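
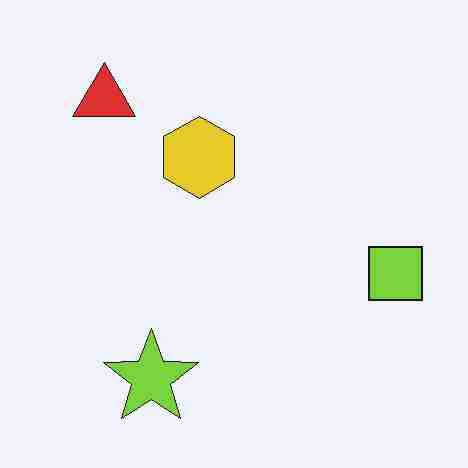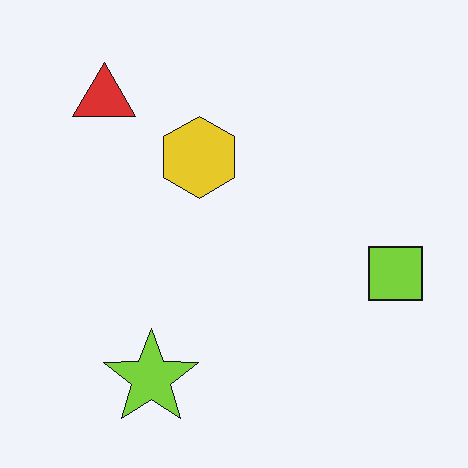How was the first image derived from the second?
The transformation is: degraded with heavy JPEG compression.

Blocky 8×8 compression artifacts appear around shape edges and the flat background shows ringing — characteristic JPEG degradation.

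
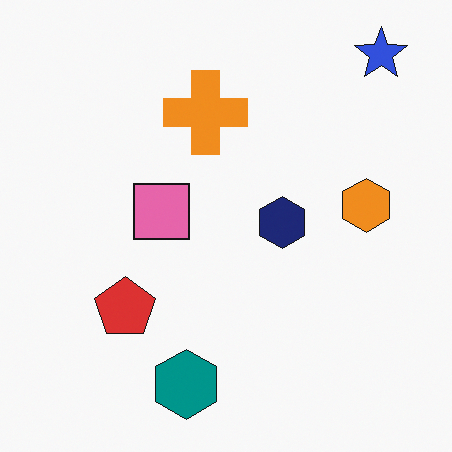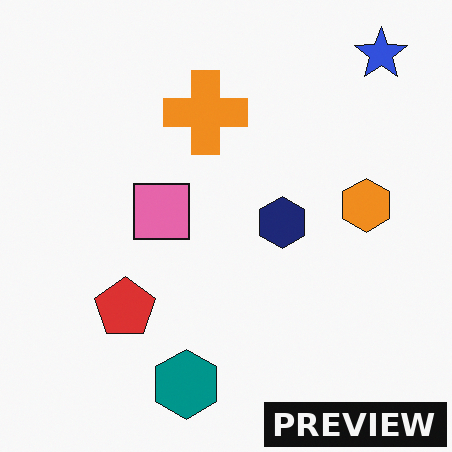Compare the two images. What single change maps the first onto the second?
Watermarked with the text "PREVIEW" in the lower-right corner.

A dark label reading "PREVIEW" appears in the lower-right corner.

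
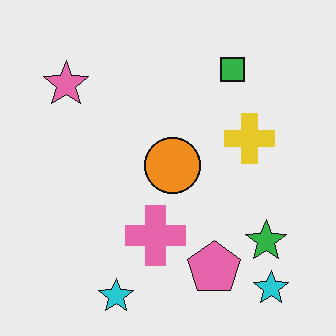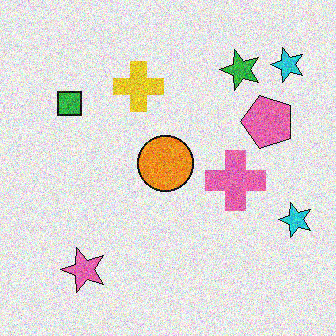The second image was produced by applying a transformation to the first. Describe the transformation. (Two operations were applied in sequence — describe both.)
The second image is the first rotated 90° counter-clockwise, then degraded with a thick layer of grain.

The pink star sits in the top-left of the first image and the bottom-left of the second — consistent with a whole-image 90° counter-clockwise rotation. Random speckle covers the whole image, including the flat background.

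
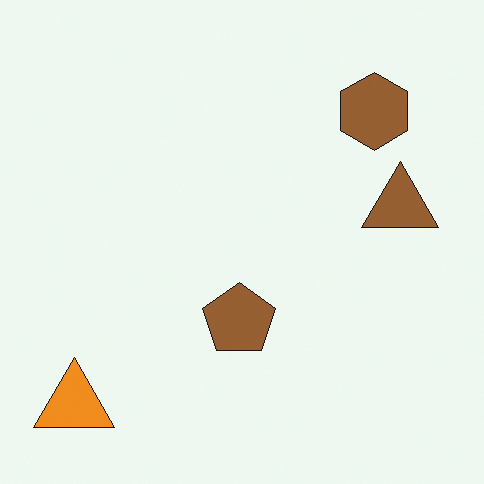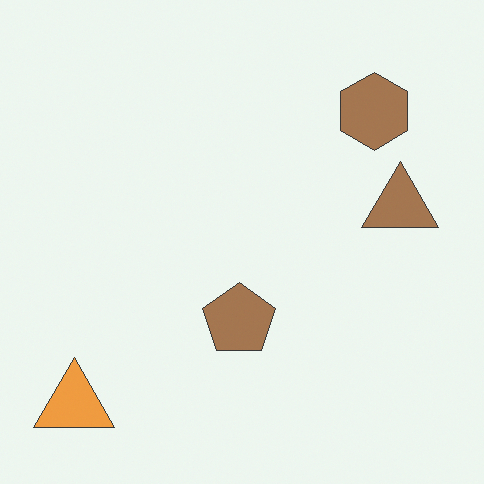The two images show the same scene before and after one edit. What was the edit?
The image was given slightly reduced contrast.

Tones are pushed toward mid-grey across the whole image — a global contrast change.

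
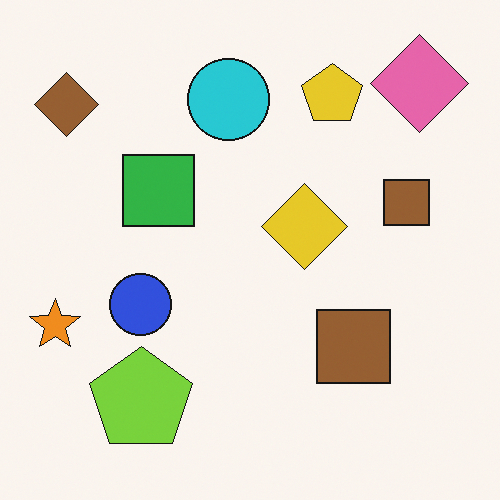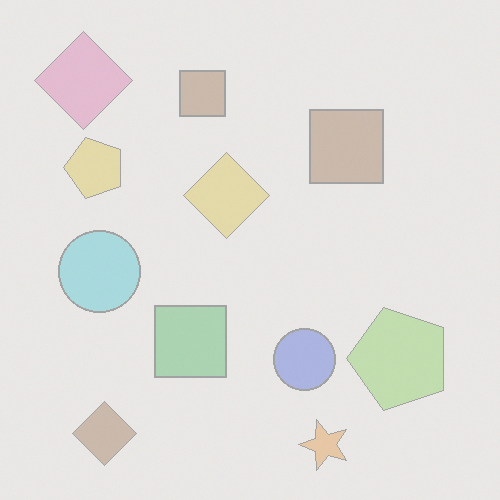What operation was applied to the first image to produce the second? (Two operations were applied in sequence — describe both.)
The image was given much lower contrast, then rotated 90° counter-clockwise.

Tones are pushed toward mid-grey across the whole image — a global contrast change. The pink diamond sits in the top-right of the first image and the top-left of the second — consistent with a whole-image 90° counter-clockwise rotation.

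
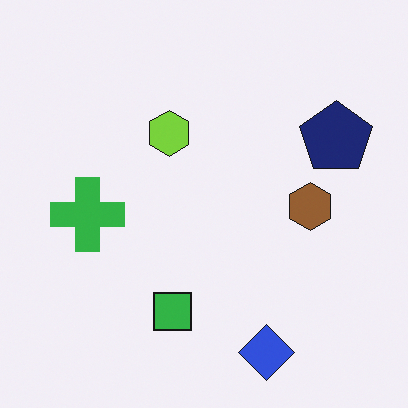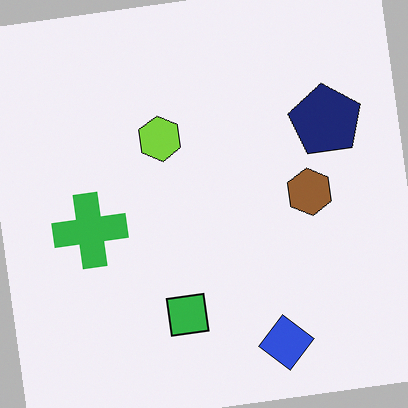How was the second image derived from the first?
The transformation is: rotated counter-clockwise by a few degrees.

Every shape is tilted by the same angle and the image corners show triangular fill wedges — a whole-image rotation by a non-right angle.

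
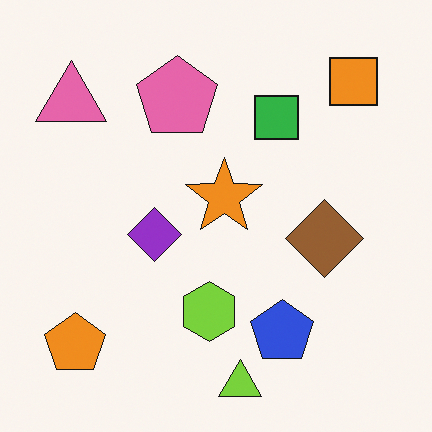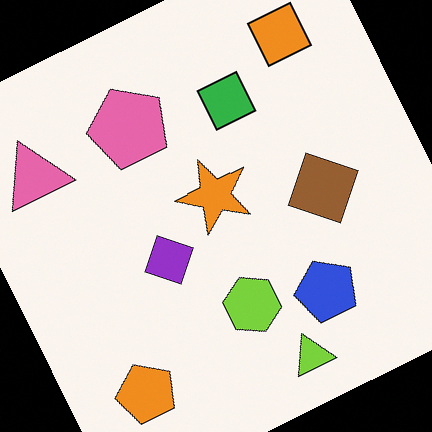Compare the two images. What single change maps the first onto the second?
Rotated counter-clockwise by a clearly visible amount.

Every shape is tilted by the same angle and the image corners show triangular fill wedges — a whole-image rotation by a non-right angle.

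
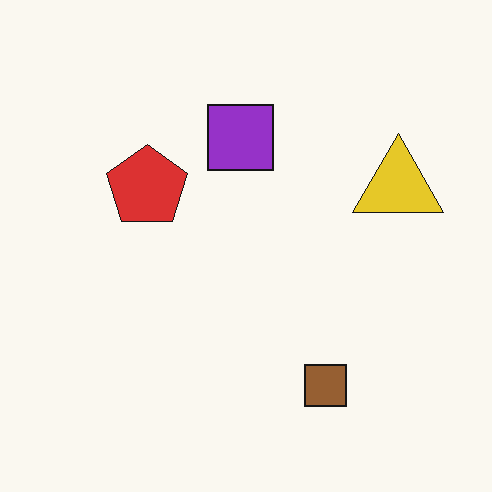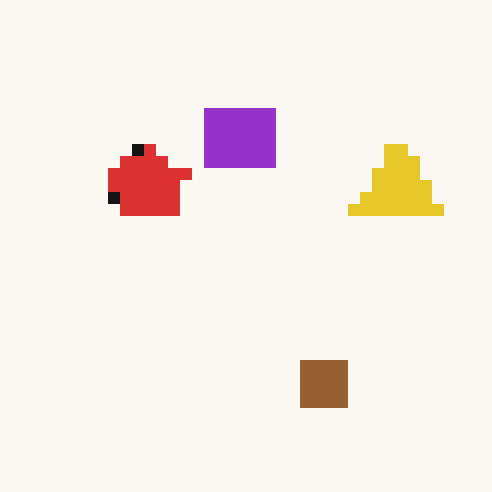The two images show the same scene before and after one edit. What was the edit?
Coarsely pixelated.

Shapes are reduced to large square blocks; fine edges and outlines are lost — a downscale-then-upscale (mosaic) effect.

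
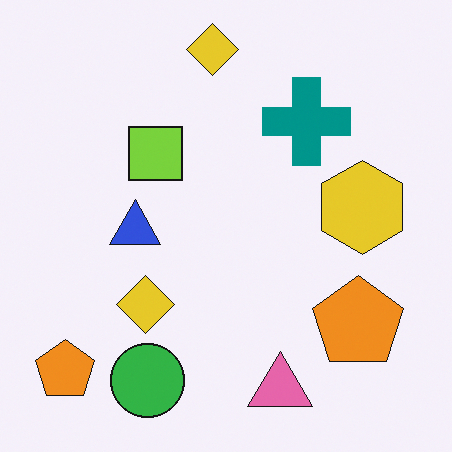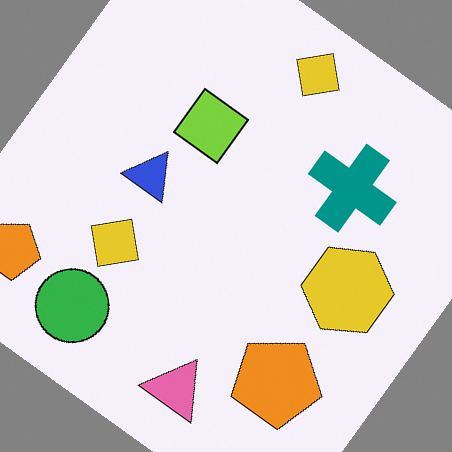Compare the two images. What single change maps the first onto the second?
The second image is the first rotated clockwise by a large amount — several tens of degrees.

Every shape is tilted by the same angle and the image corners show triangular fill wedges — a whole-image rotation by a non-right angle.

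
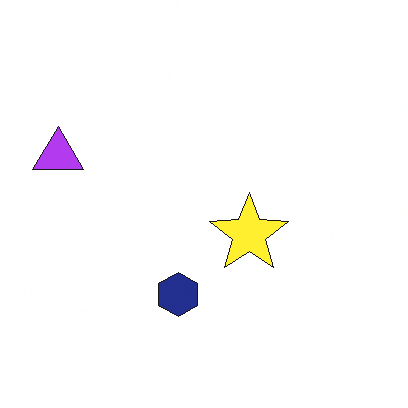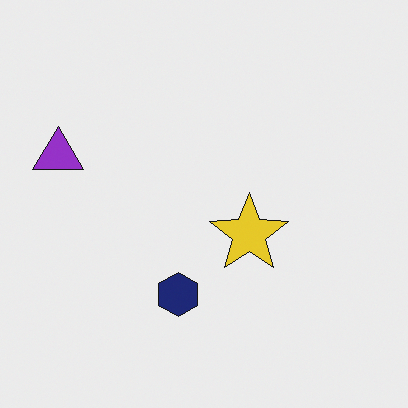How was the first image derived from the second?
The transformation is: slightly brightened.

Every pixel — background and shapes alike — is uniformly brightened.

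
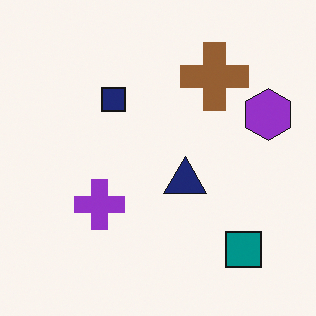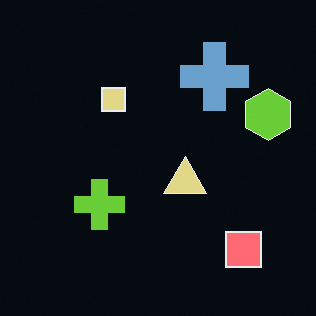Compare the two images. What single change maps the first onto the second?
The image was color-inverted (negative).

The light background has become dark and every shape's color is its complement — a photographic negative.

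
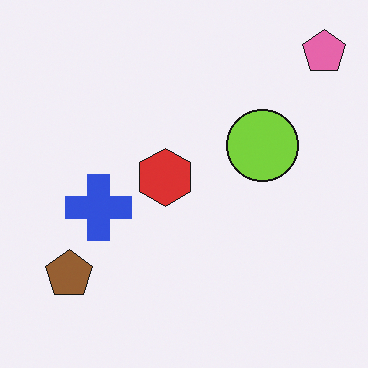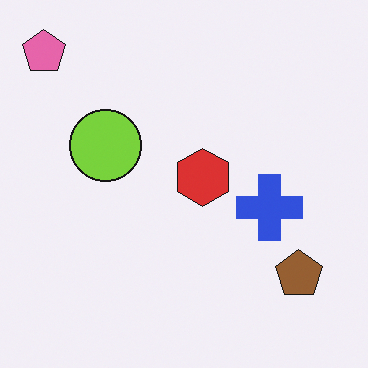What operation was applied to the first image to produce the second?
The transformation is: flipped horizontally (left ↔ right).

The pink pentagon is in the top-right of the first image and the top-left of the second — shapes on opposite sides of the vertical midline have swapped in a mirror flip.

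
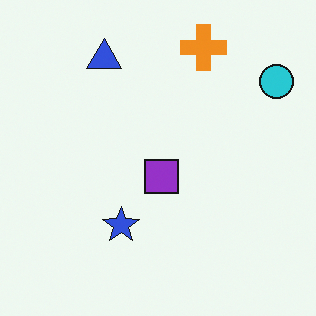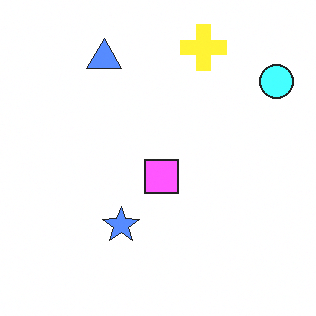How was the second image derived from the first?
It was substantially brightened.

Every pixel — background and shapes alike — is uniformly brightened.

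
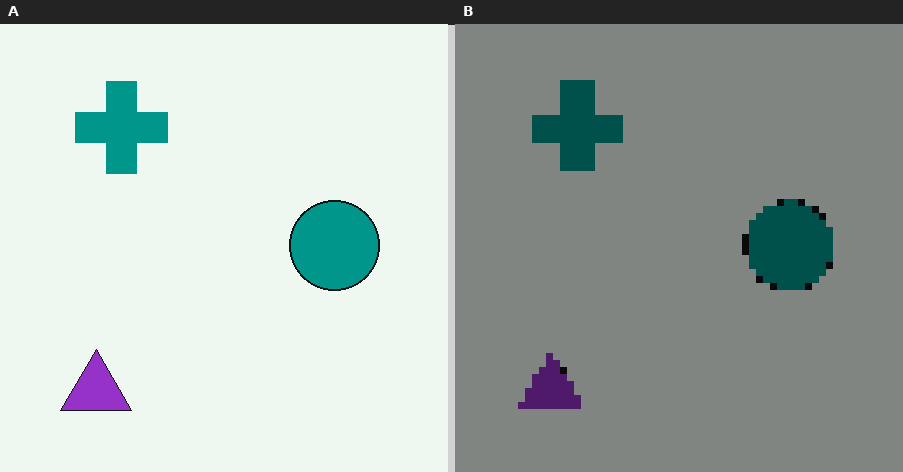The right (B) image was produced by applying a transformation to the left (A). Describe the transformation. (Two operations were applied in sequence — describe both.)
The right (B) image is the left (A) moderately pixelated, then darkened a lot.

Shapes are reduced to large square blocks; fine edges and outlines are lost — a downscale-then-upscale (mosaic) effect. Every pixel — background and shapes alike — is uniformly darkened.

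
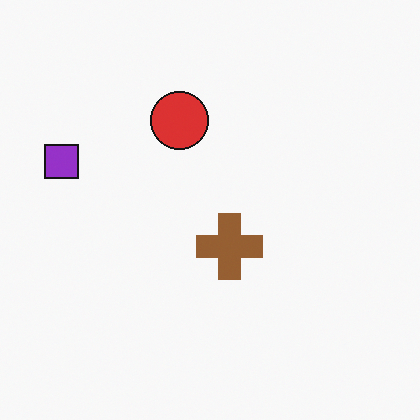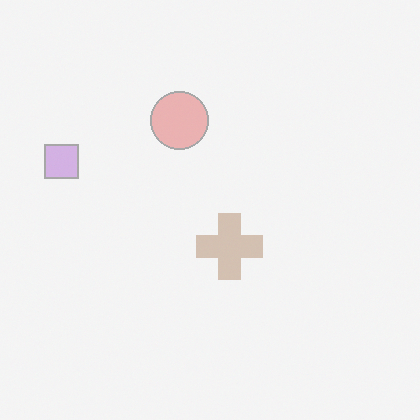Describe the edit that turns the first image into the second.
The image was given much lower contrast.

Tones are pushed toward mid-grey across the whole image — a global contrast change.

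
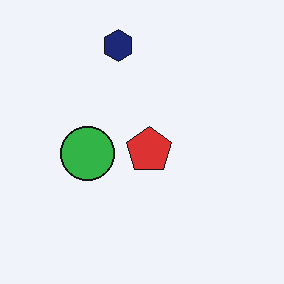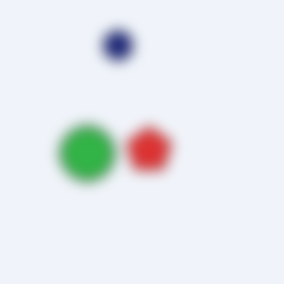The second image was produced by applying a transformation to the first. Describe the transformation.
The transformation is: heavily blurred.

Shape edges and outlines are uniformly softened across the whole image.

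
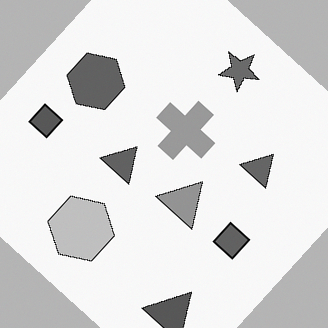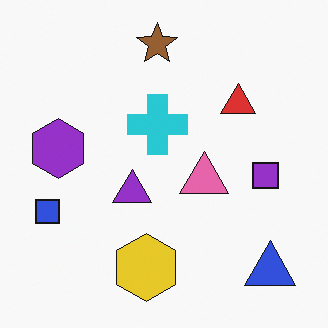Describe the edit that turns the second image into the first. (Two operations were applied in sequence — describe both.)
The image was rotated clockwise by a large amount — several tens of degrees, then converted to grayscale.

Every shape is tilted by the same angle and the image corners show triangular fill wedges — a whole-image rotation by a non-right angle. All color is removed — every shape is now a shade of grey.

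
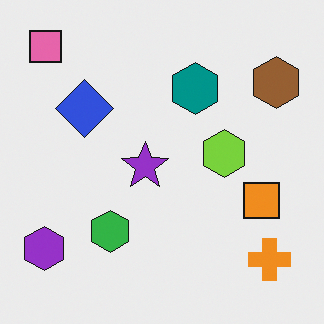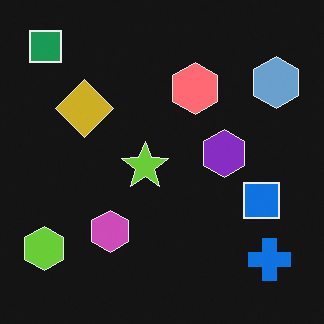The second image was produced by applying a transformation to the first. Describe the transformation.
It was color-inverted (negative).

The light background has become dark and every shape's color is its complement — a photographic negative.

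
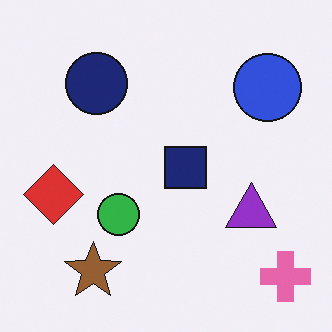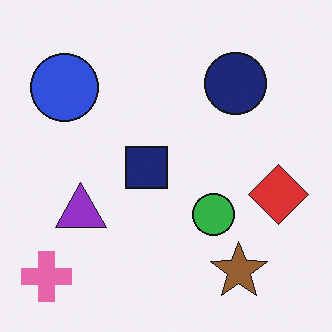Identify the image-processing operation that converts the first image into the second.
The image was flipped horizontally (left ↔ right).

The pink cross is in the bottom-right of the first image and the bottom-left of the second — shapes on opposite sides of the vertical midline have swapped in a mirror flip.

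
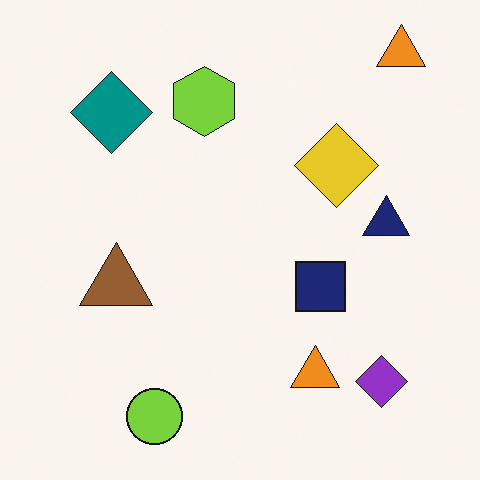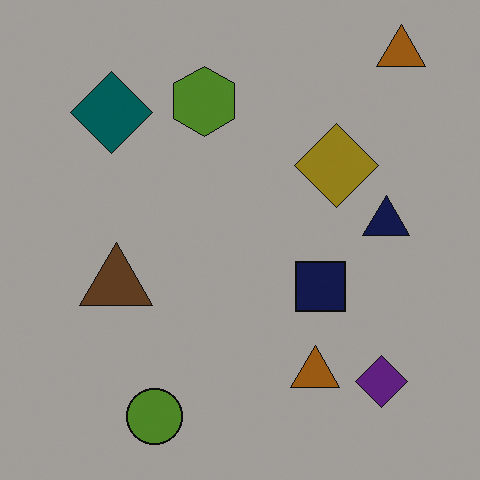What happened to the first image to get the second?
The image was noticeably darkened.

Every pixel — background and shapes alike — is uniformly darkened.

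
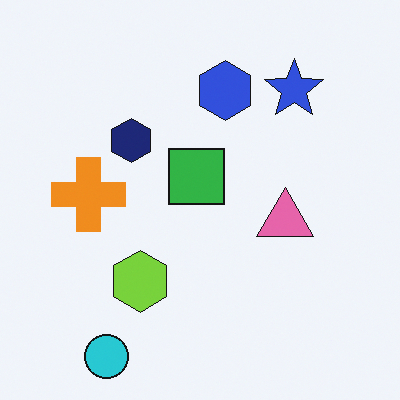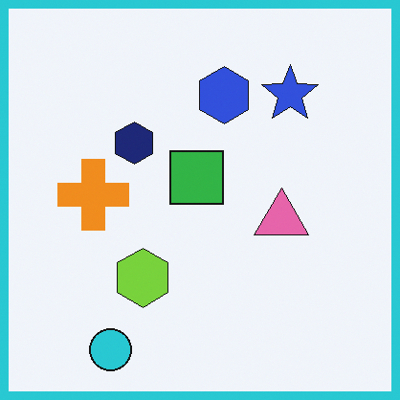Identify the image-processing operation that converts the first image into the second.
This is the original image framed with a cyan border.

A solid cyan frame runs around the edge of the second image, with the content slightly shrunk inside it.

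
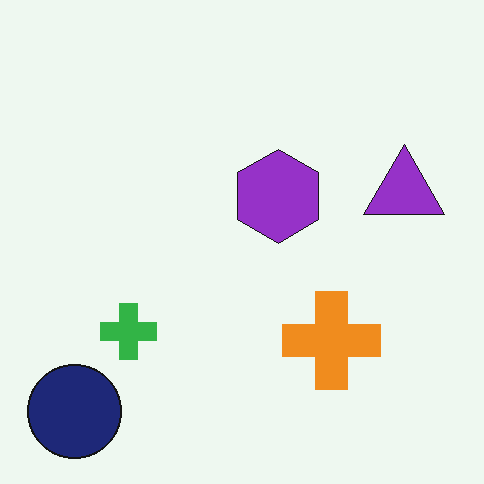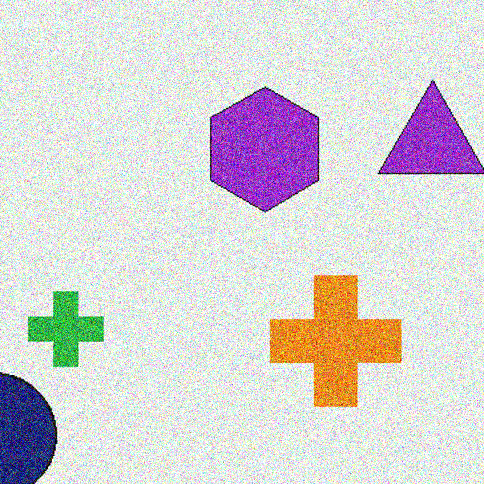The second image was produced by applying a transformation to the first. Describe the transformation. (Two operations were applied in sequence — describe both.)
The transformation is: cropped to a modestly smaller region and rescaled, then degraded with strong gaussian noise.

The visible shapes are larger and the field of view is narrower; shapes near the original edges may be partly or wholly outside the frame — a crop-and-rescale. Random speckle covers the whole image, including the flat background.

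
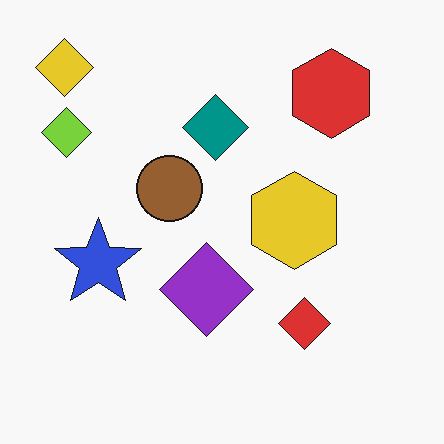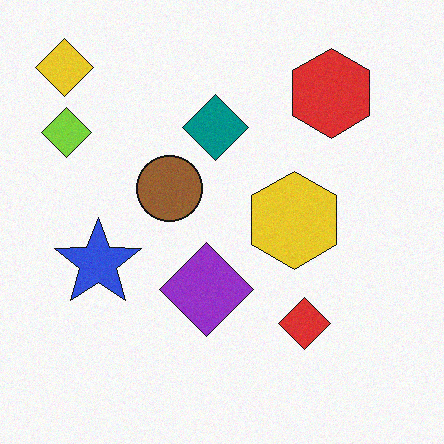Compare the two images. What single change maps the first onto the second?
The image was degraded with subtle gaussian noise.

Random speckle covers the whole image, including the flat background.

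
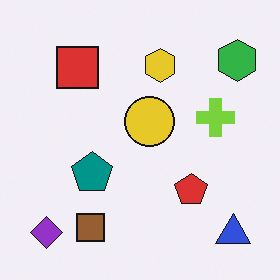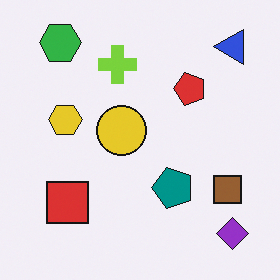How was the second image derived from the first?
It was rotated 90° counter-clockwise.

The purple diamond sits in the bottom-left of the first image and the bottom-right of the second — consistent with a whole-image 90° counter-clockwise rotation.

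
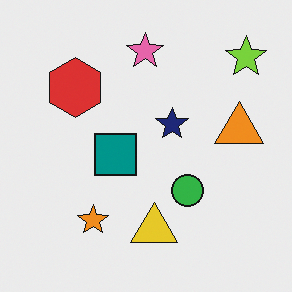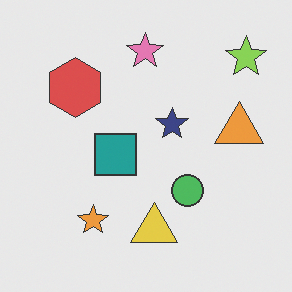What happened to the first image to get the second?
It was given slightly reduced contrast.

Tones are pushed toward mid-grey across the whole image — a global contrast change.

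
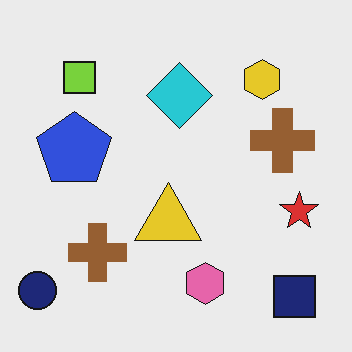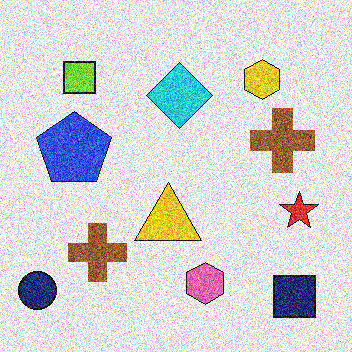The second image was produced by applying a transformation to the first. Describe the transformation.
Degraded with a thick layer of grain.

Random speckle covers the whole image, including the flat background.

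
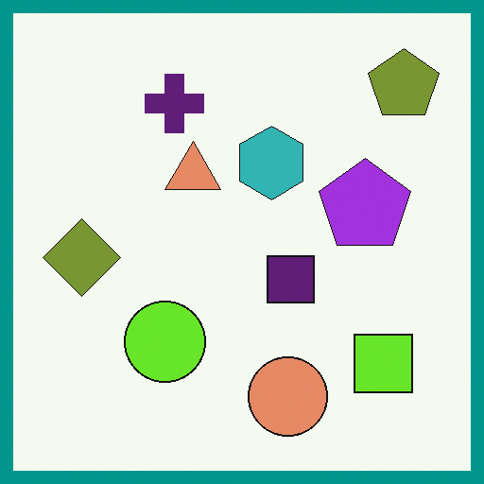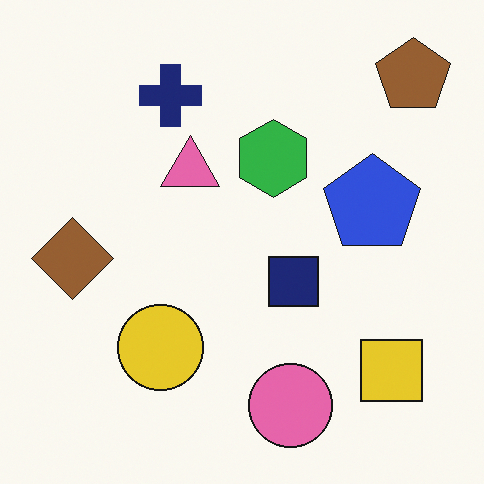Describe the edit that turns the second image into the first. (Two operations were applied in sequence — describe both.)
The first image is the second hue-shifted slightly, then framed with a teal border.

Every shape's color has rotated by the same amount around the hue wheel — a uniform hue shift. A solid teal frame runs around the edge of the first image, with the content slightly shrunk inside it.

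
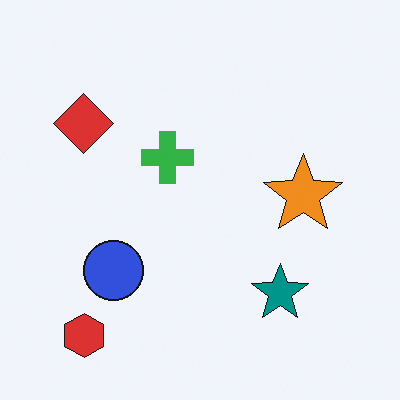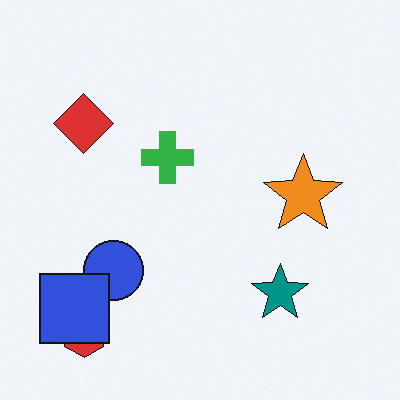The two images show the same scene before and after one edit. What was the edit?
The image was overlaid with an additional blue square.

A blue square appears in the second image that is absent from the first.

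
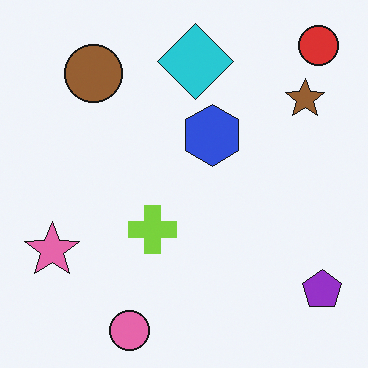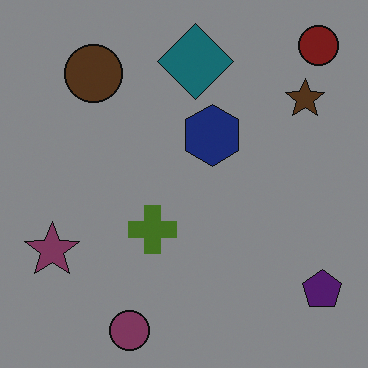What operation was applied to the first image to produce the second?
This is the original image darkened a lot.

Every pixel — background and shapes alike — is uniformly darkened.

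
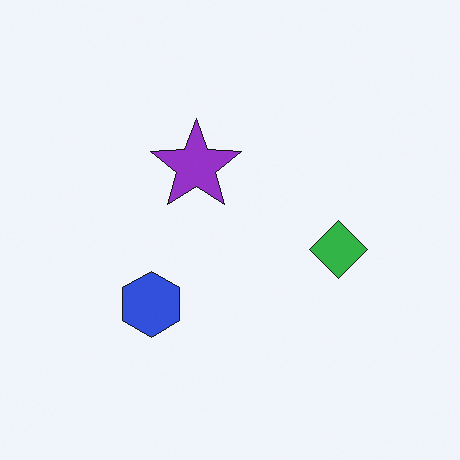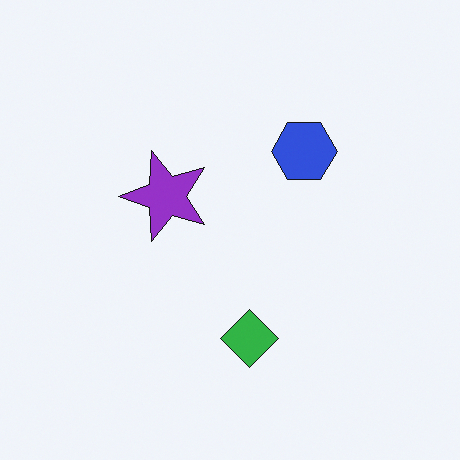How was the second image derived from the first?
The second image is the first transposed (reflected across the top-left ↔ bottom-right diagonal).

Shapes have swapped their row and column positions — what was in the top-right is now in the bottom-left — a diagonal reflection.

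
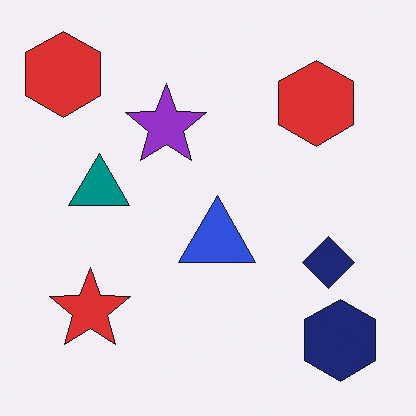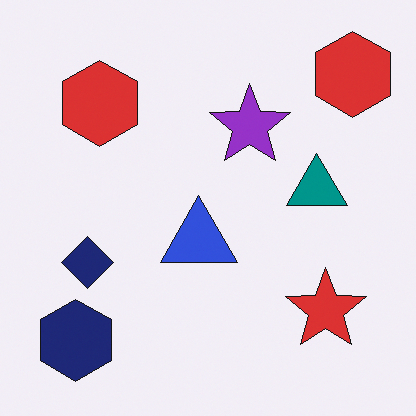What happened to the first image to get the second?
It was flipped horizontally (left ↔ right).

The navy hexagon is in the bottom-right of the first image and the bottom-left of the second — shapes on opposite sides of the vertical midline have swapped in a mirror flip.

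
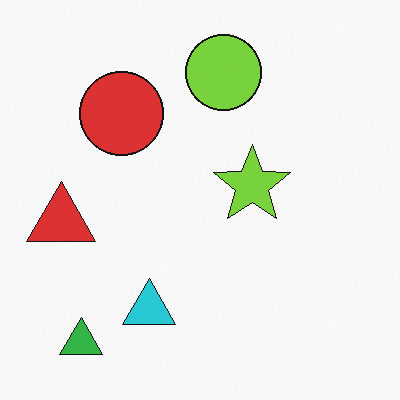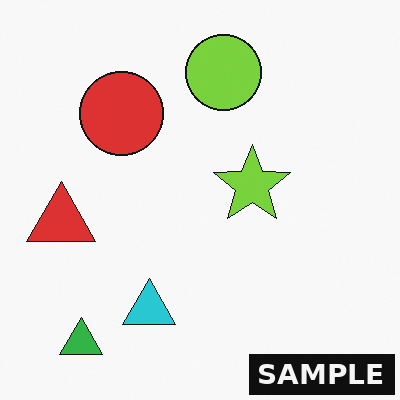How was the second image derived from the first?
Watermarked with the text "SAMPLE" in the lower-right corner.

A dark label reading "SAMPLE" appears in the lower-right corner.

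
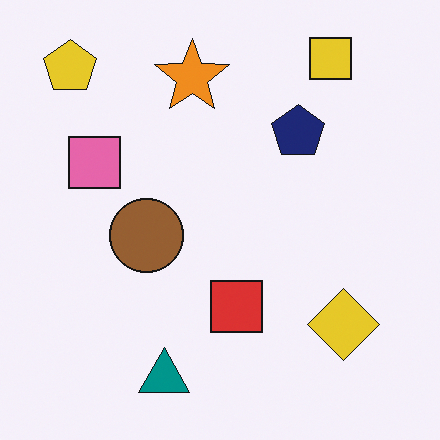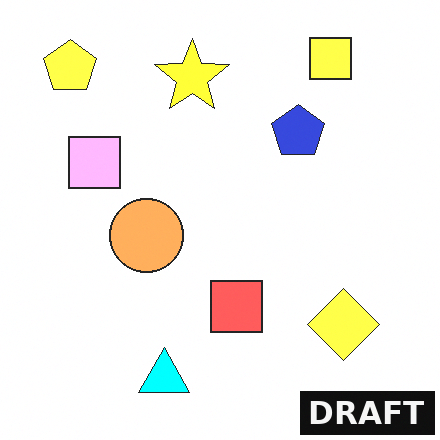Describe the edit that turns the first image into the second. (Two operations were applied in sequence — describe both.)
This is the original image substantially brightened, then watermarked with the text "DRAFT" in the lower-right corner.

Every pixel — background and shapes alike — is uniformly brightened. A dark label reading "DRAFT" appears in the lower-right corner.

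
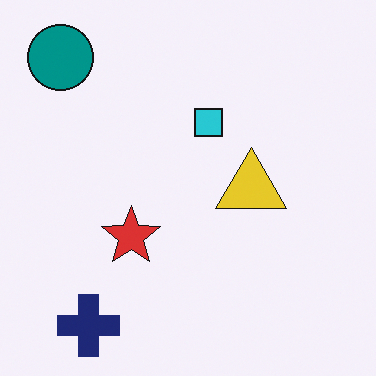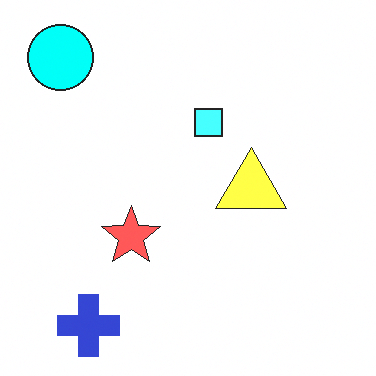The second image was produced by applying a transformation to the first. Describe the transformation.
It was noticeably brightened.

Every pixel — background and shapes alike — is uniformly brightened.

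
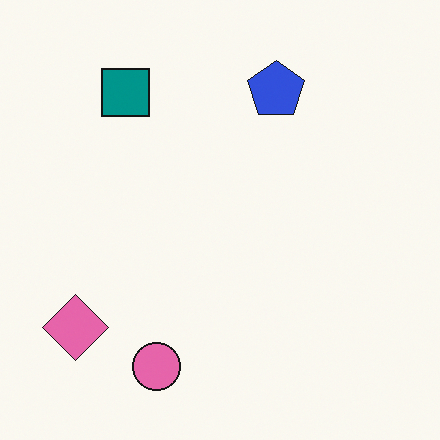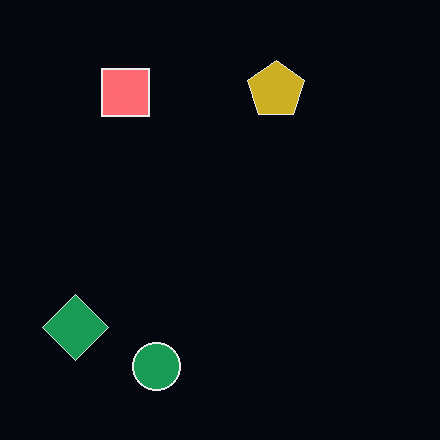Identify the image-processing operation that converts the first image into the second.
It was color-inverted (negative).

The light background has become dark and every shape's color is its complement — a photographic negative.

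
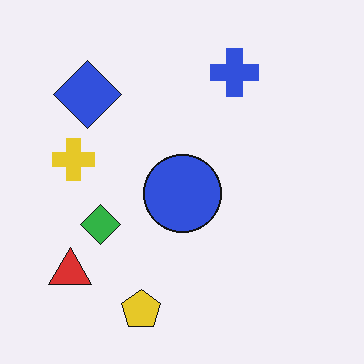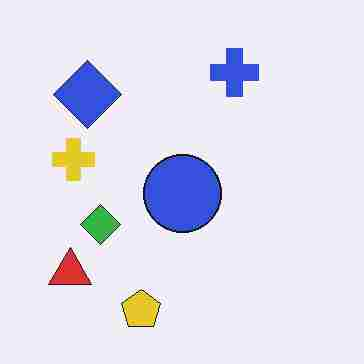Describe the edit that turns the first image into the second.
It was degraded with heavy JPEG compression.

Blocky 8×8 compression artifacts appear around shape edges and the flat background shows ringing — characteristic JPEG degradation.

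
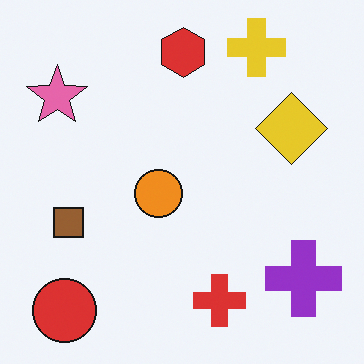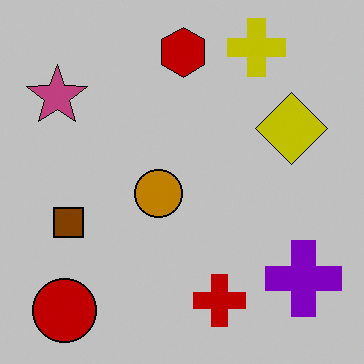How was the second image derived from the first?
The transformation is: heavily posterized to just a handful of flat colors.

Each flat color has snapped to a coarser quantized level — most visibly, the near-white background has dropped to a flat grey.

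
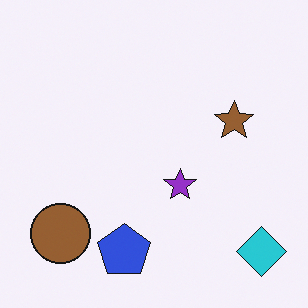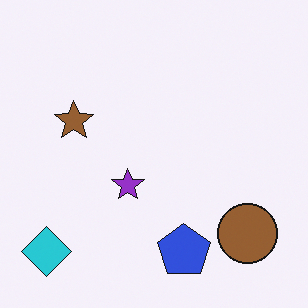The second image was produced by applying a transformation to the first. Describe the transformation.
The transformation is: flipped horizontally (left ↔ right).

The cyan diamond is in the bottom-right of the first image and the bottom-left of the second — shapes on opposite sides of the vertical midline have swapped in a mirror flip.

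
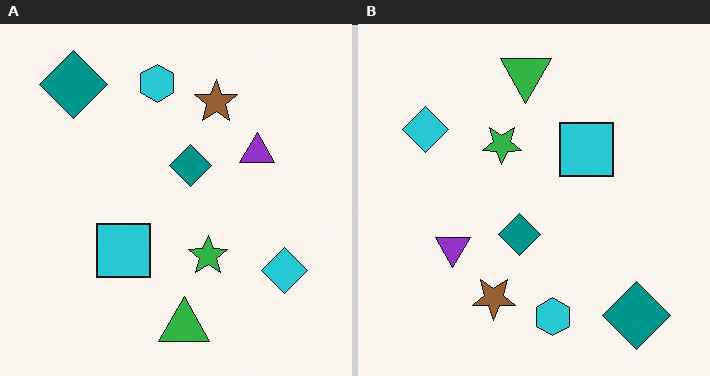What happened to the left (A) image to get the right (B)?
Rotated 180°.

The cyan diamond sits in the bottom-right of the left (A) image and the top-left of the right (B) — consistent with a whole-image 180° rotation.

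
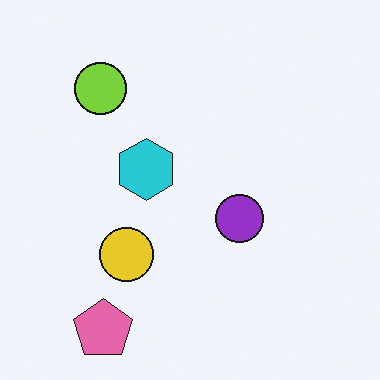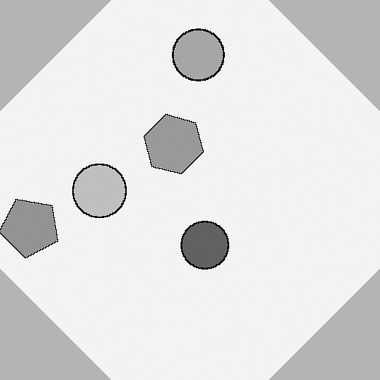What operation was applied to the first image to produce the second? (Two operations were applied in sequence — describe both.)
The image was converted to grayscale, then rotated clockwise by a large amount — several tens of degrees.

All color is removed — every shape is now a shade of grey. Every shape is tilted by the same angle and the image corners show triangular fill wedges — a whole-image rotation by a non-right angle.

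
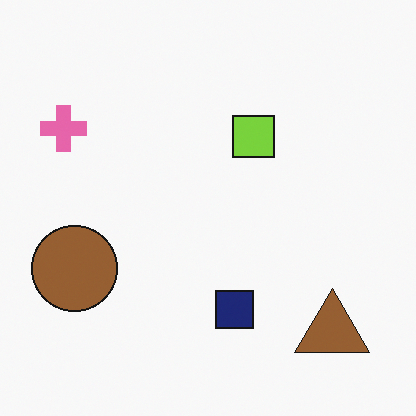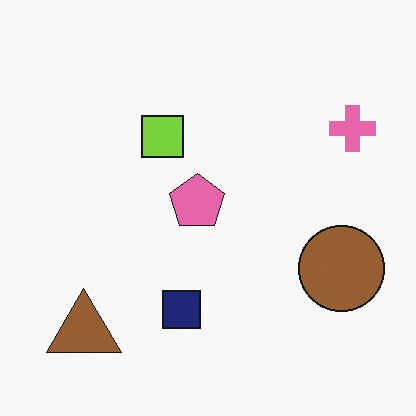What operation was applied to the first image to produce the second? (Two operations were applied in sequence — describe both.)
This is the original image flipped horizontally (left ↔ right), then overlaid with an additional pink pentagon.

The pink cross is in the top-left of the first image and the top-right of the second — shapes on opposite sides of the vertical midline have swapped in a mirror flip. A pink pentagon appears in the second image that is absent from the first.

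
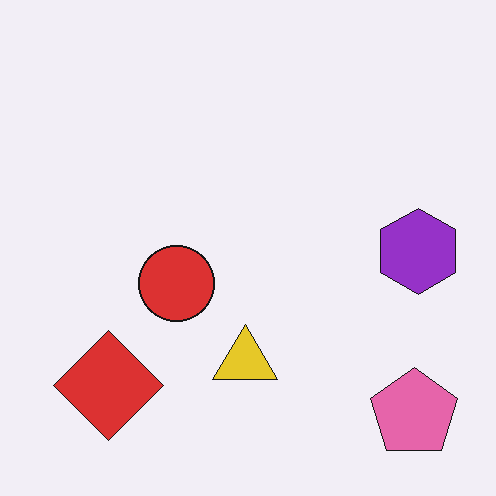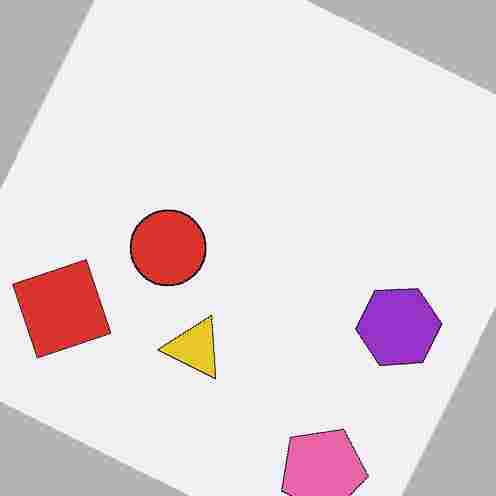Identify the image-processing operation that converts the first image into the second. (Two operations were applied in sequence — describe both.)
The transformation is: rotated clockwise by a clearly visible amount, then degraded with heavy JPEG compression.

Every shape is tilted by the same angle and the image corners show triangular fill wedges — a whole-image rotation by a non-right angle. Blocky 8×8 compression artifacts appear around shape edges and the flat background shows ringing — characteristic JPEG degradation.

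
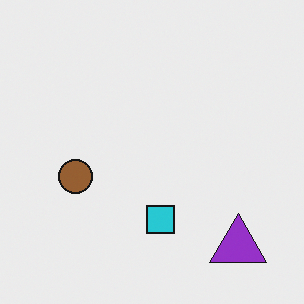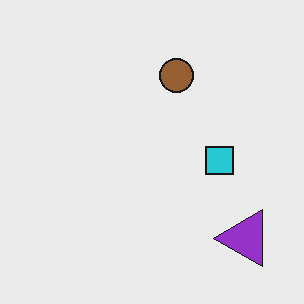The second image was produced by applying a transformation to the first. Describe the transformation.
The second image is the first transposed (reflected across the top-left ↔ bottom-right diagonal).

Shapes have swapped their row and column positions — what was in the top-right is now in the bottom-left — a diagonal reflection.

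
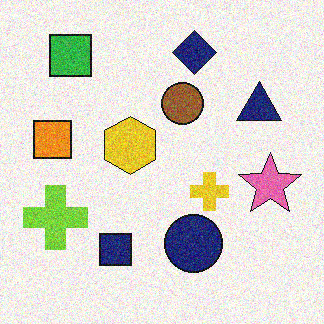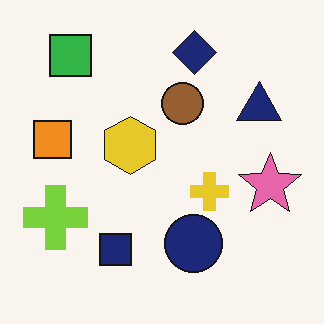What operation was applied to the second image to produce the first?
The first image is the second degraded with moderate additive noise.

Random speckle covers the whole image, including the flat background.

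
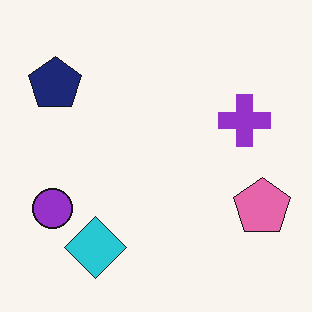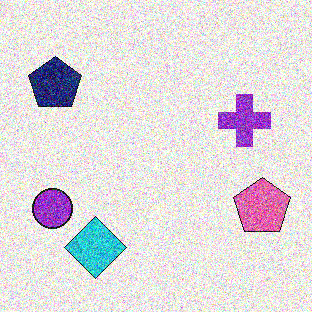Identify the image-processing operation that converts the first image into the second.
This is the original image degraded with strong gaussian noise.

Random speckle covers the whole image, including the flat background.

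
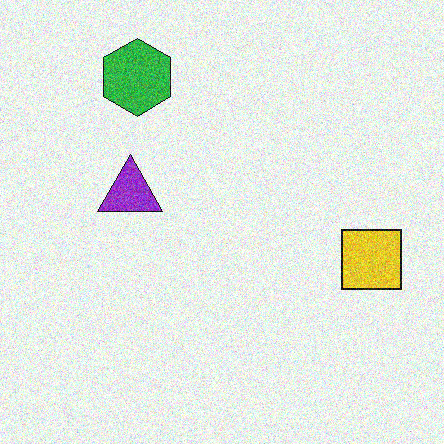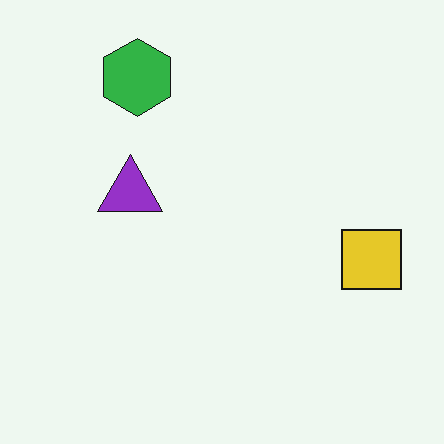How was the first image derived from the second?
It was degraded with moderate additive noise.

Random speckle covers the whole image, including the flat background.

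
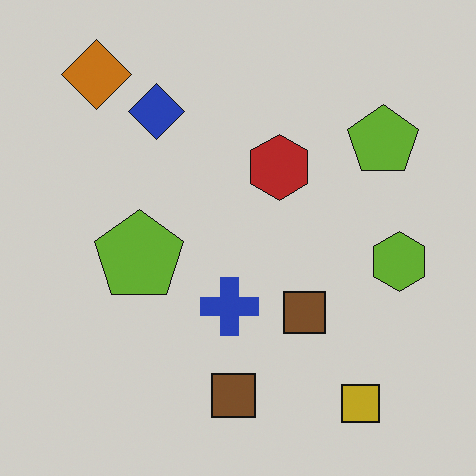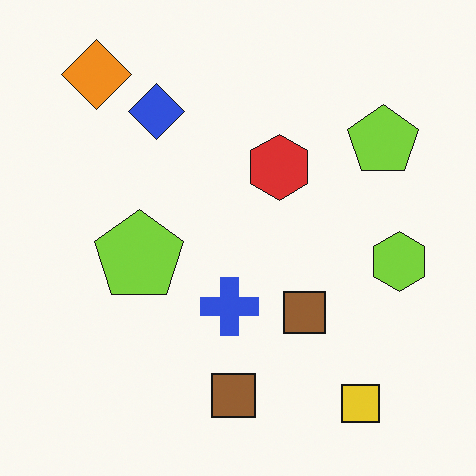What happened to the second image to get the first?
This is the original image darkened a little.

Every pixel — background and shapes alike — is uniformly darkened.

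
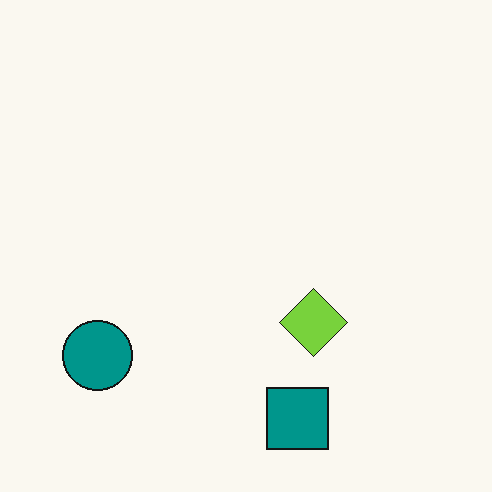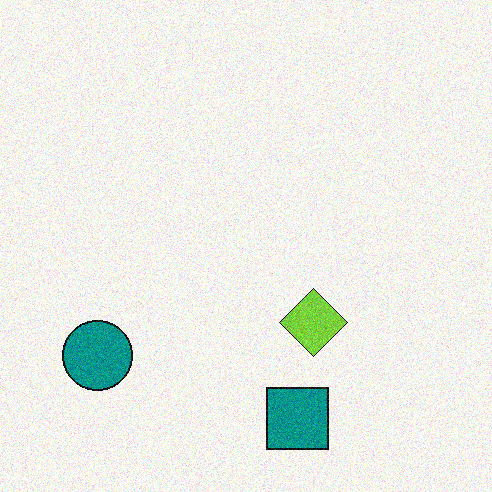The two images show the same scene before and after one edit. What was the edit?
Degraded with visible gaussian noise.

Random speckle covers the whole image, including the flat background.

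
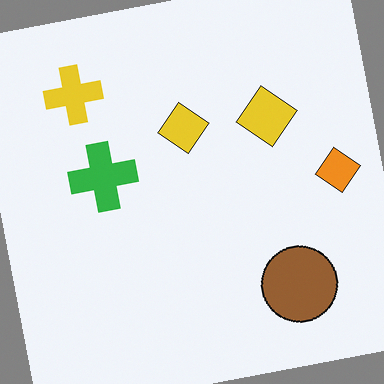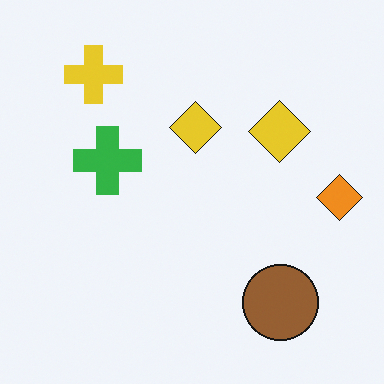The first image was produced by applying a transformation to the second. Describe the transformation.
It was rotated counter-clockwise by a small amount.

Every shape is tilted by the same angle and the image corners show triangular fill wedges — a whole-image rotation by a non-right angle.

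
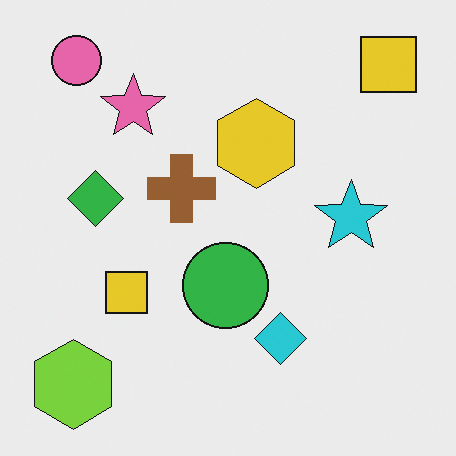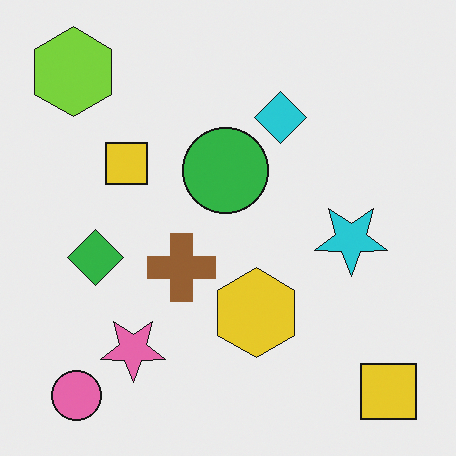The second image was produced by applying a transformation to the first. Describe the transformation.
This is the original image flipped vertically (top ↔ bottom).

The pink circle is in the top-left of the first image and the bottom-left of the second — shapes on opposite sides of the horizontal midline have swapped in a mirror flip.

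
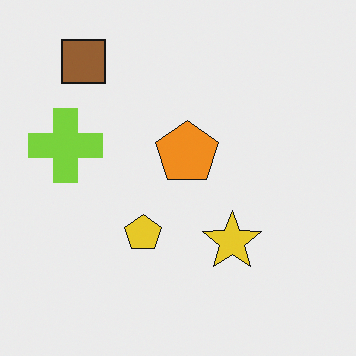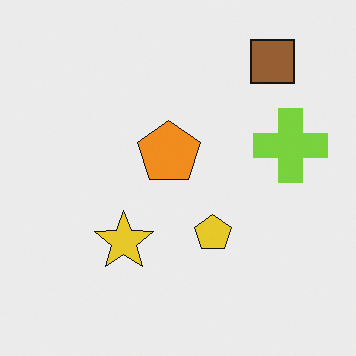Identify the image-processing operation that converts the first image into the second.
This is the original image flipped horizontally (left ↔ right).

The lime cross is in the left of the first image and the right of the second — shapes on opposite sides of the vertical midline have swapped in a mirror flip.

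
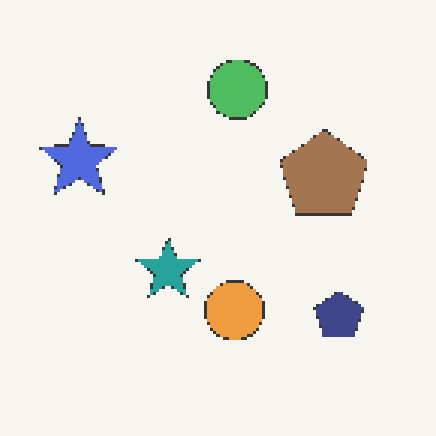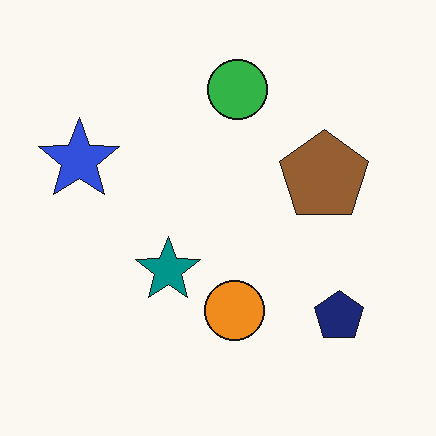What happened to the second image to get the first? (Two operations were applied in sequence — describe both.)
The image was given slightly reduced contrast, then mildly pixelated.

Tones are pushed toward mid-grey across the whole image — a global contrast change. Shapes are reduced to large square blocks; fine edges and outlines are lost — a downscale-then-upscale (mosaic) effect.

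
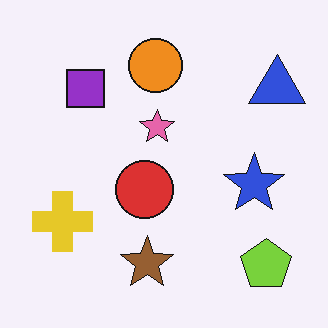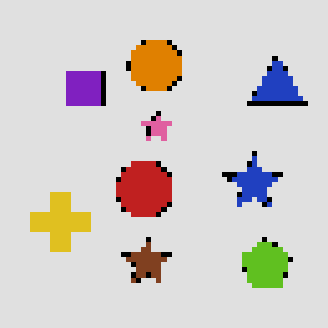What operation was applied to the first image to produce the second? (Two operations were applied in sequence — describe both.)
Mildly pixelated, then posterized to a reduced palette.

Shapes are reduced to large square blocks; fine edges and outlines are lost — a downscale-then-upscale (mosaic) effect. Each flat color has snapped to a coarser quantized level — most visibly, the near-white background has dropped to a flat grey.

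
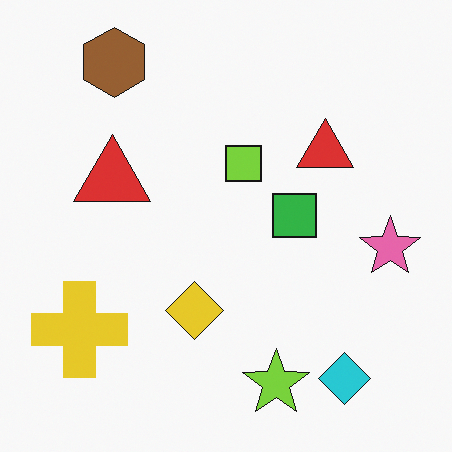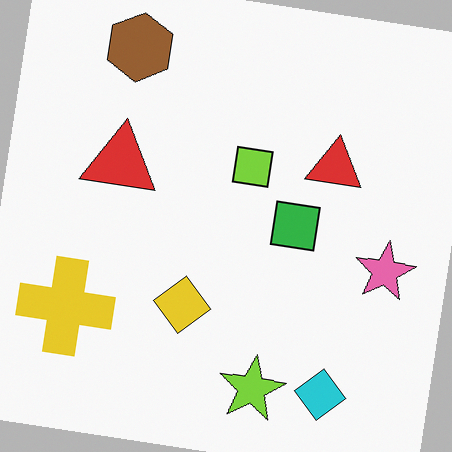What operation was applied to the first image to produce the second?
It was rotated clockwise by a small amount.

Every shape is tilted by the same angle and the image corners show triangular fill wedges — a whole-image rotation by a non-right angle.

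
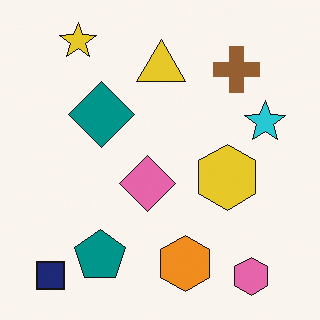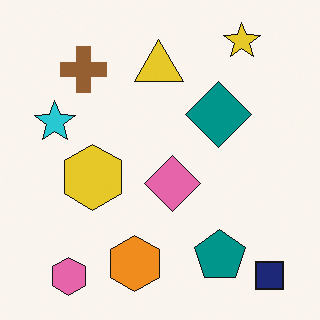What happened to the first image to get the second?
The transformation is: flipped horizontally (left ↔ right).

The navy square is in the bottom-left of the first image and the bottom-right of the second — shapes on opposite sides of the vertical midline have swapped in a mirror flip.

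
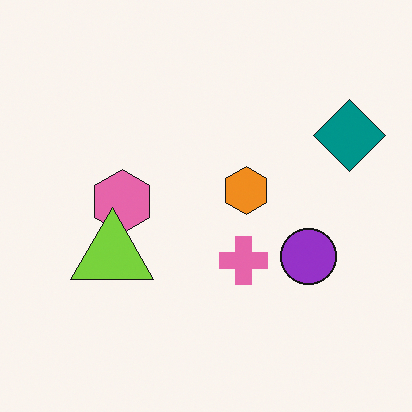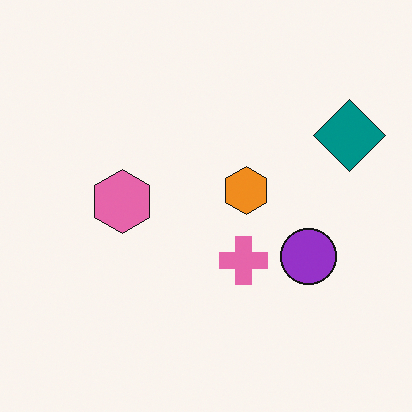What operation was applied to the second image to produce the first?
This is the original image overlaid with an additional lime triangle.

A lime triangle appears in the first image that is absent from the second.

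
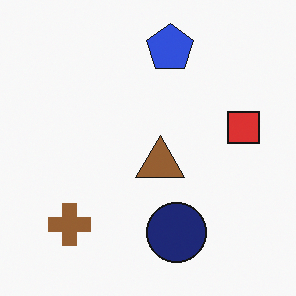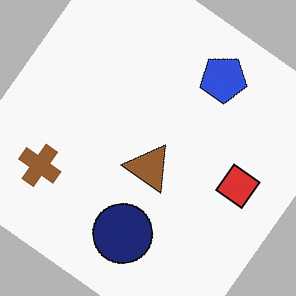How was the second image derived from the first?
The image was rotated clockwise by a large amount — several tens of degrees.

Every shape is tilted by the same angle and the image corners show triangular fill wedges — a whole-image rotation by a non-right angle.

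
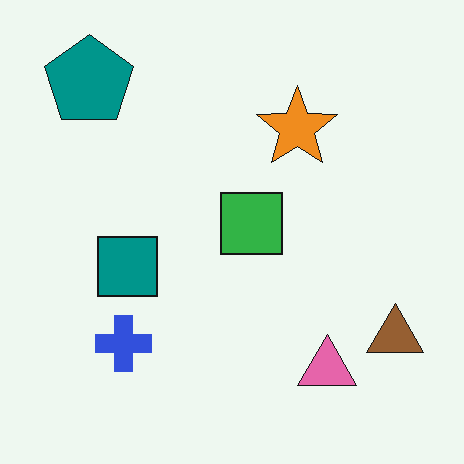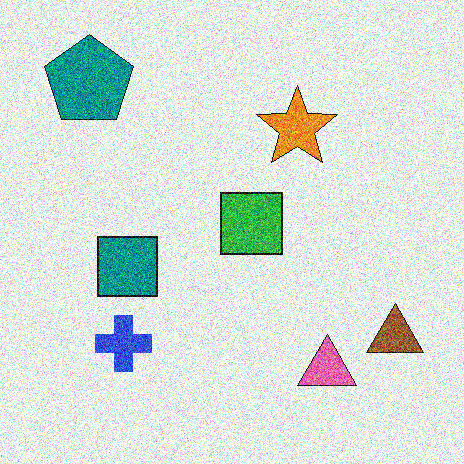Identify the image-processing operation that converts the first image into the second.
It was degraded with heavy additive noise.

Random speckle covers the whole image, including the flat background.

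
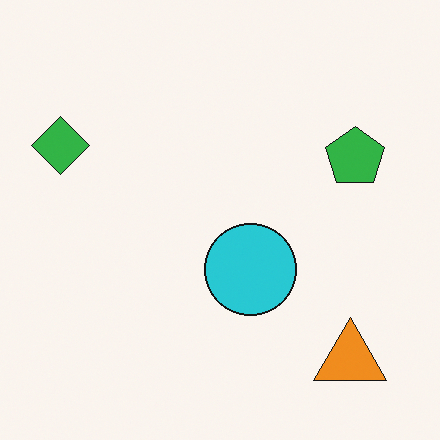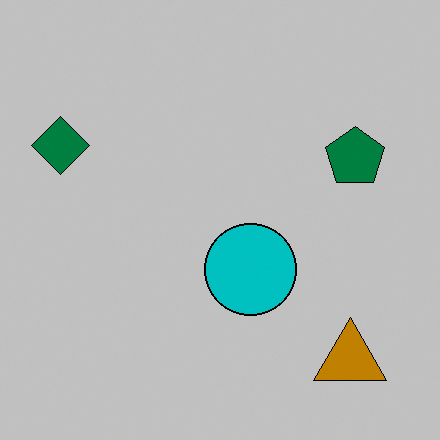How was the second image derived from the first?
Heavily posterized to just a handful of flat colors.

Each flat color has snapped to a coarser quantized level — most visibly, the near-white background has dropped to a flat grey.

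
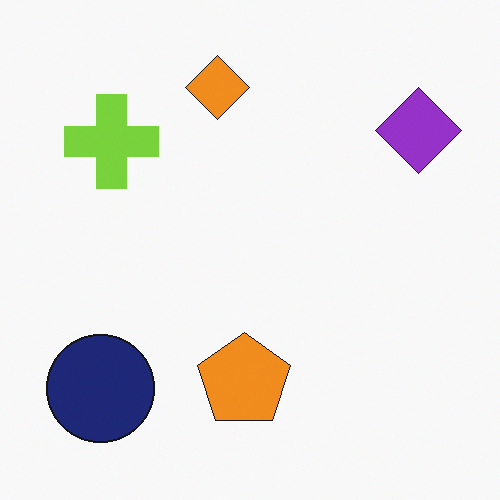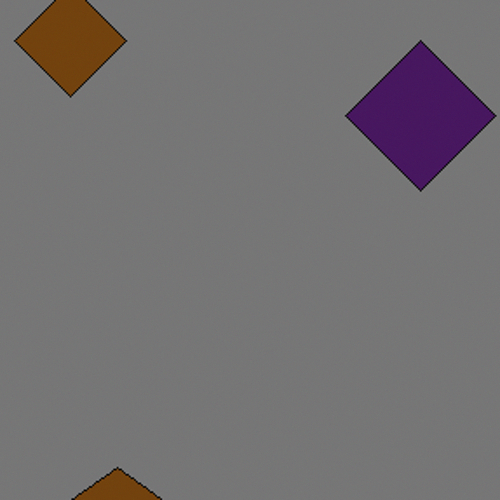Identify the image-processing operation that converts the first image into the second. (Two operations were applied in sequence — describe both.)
The image was noticeably darkened, then cropped tightly and scaled back up.

Every pixel — background and shapes alike — is uniformly darkened. The visible shapes are larger and the field of view is narrower; shapes near the original edges may be partly or wholly outside the frame — a crop-and-rescale.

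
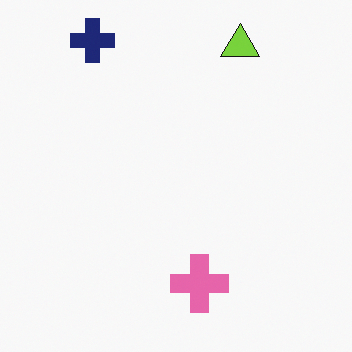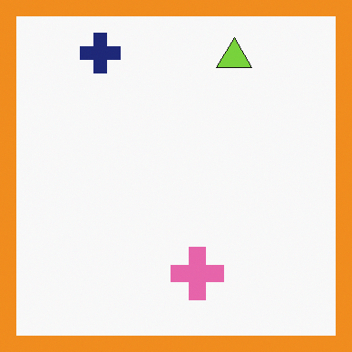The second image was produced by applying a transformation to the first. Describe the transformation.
Framed with a orange border.

A solid orange frame runs around the edge of the second image, with the content slightly shrunk inside it.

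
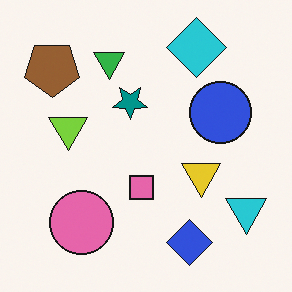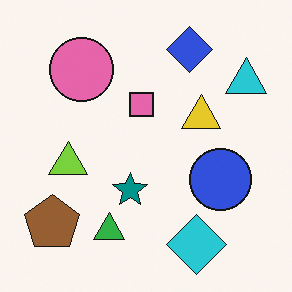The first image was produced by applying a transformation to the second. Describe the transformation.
The first image is the second flipped vertically (top ↔ bottom).

The cyan diamond is in the bottom-right of the second image and the top-right of the first — shapes on opposite sides of the horizontal midline have swapped in a mirror flip.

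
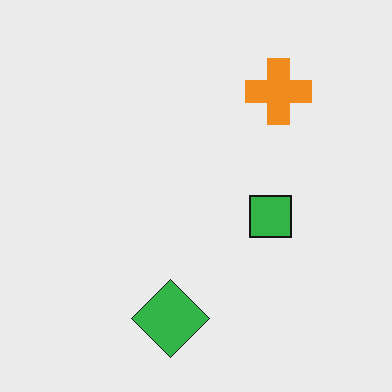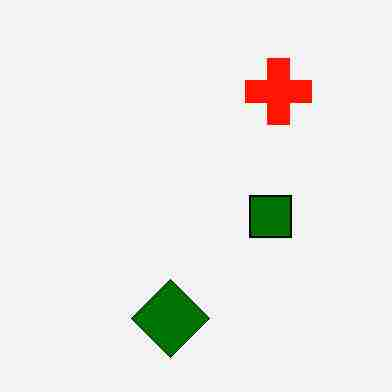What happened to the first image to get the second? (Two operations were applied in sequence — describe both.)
The second image is the first given much higher contrast, then heavily JPEG-compressed with obvious blocking artifacts.

Tones are pushed away from mid-grey across the whole image — a global contrast change. Blocky 8×8 compression artifacts appear around shape edges and the flat background shows ringing — characteristic JPEG degradation.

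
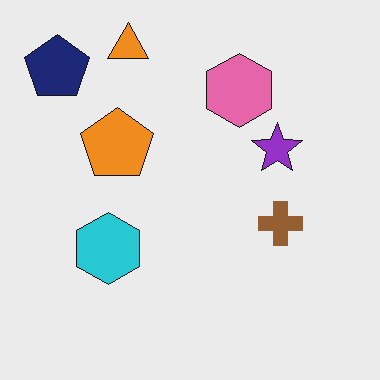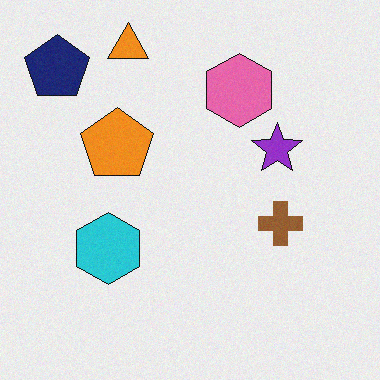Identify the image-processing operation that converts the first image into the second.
Degraded with light additive noise.

Random speckle covers the whole image, including the flat background.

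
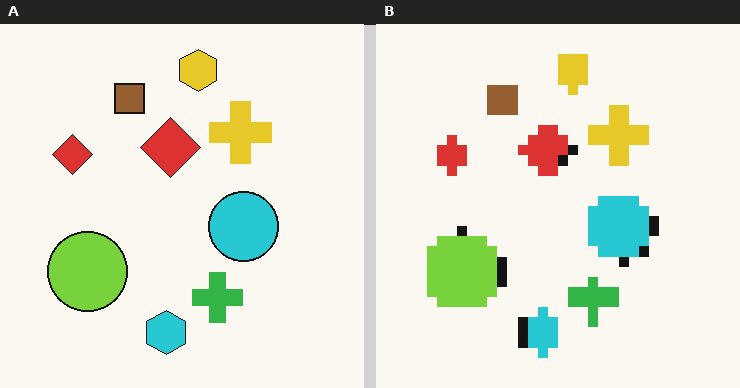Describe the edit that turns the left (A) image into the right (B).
It was coarsely pixelated.

Shapes are reduced to large square blocks; fine edges and outlines are lost — a downscale-then-upscale (mosaic) effect.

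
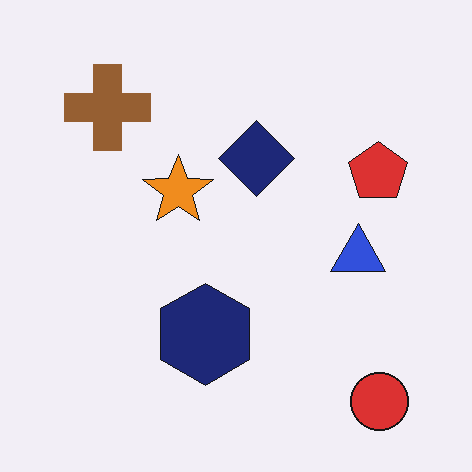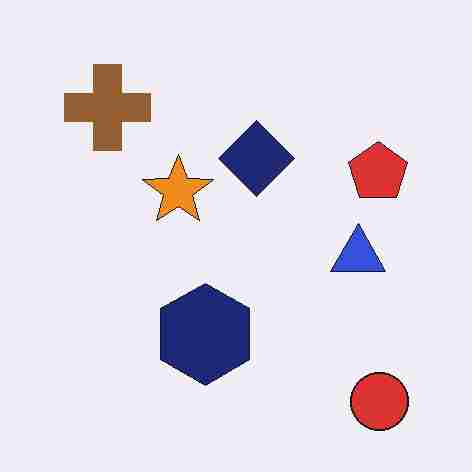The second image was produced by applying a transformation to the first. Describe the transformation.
The transformation is: heavily JPEG-compressed with obvious blocking artifacts.

Blocky 8×8 compression artifacts appear around shape edges and the flat background shows ringing — characteristic JPEG degradation.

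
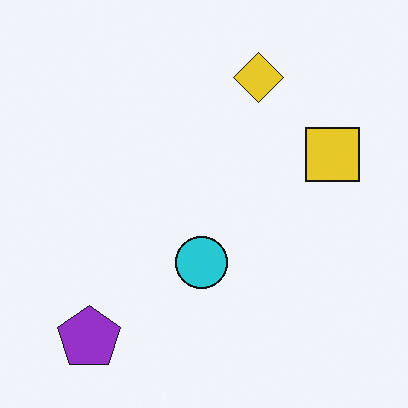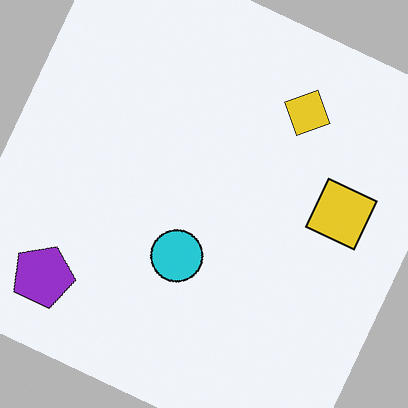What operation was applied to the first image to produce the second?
This is the original image rotated clockwise by a clearly visible amount.

Every shape is tilted by the same angle and the image corners show triangular fill wedges — a whole-image rotation by a non-right angle.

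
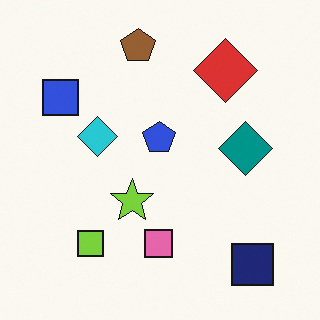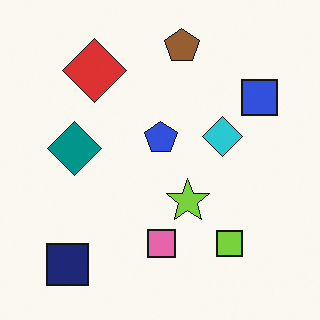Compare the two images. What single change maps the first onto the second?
It was flipped horizontally (left ↔ right).

The blue square is in the top-left of the first image and the top-right of the second — shapes on opposite sides of the vertical midline have swapped in a mirror flip.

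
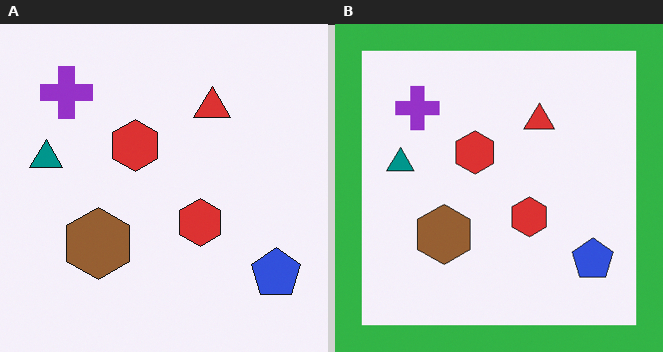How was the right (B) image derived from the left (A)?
Framed with a green border.

A solid green frame runs around the edge of the right (B) image, with the content slightly shrunk inside it.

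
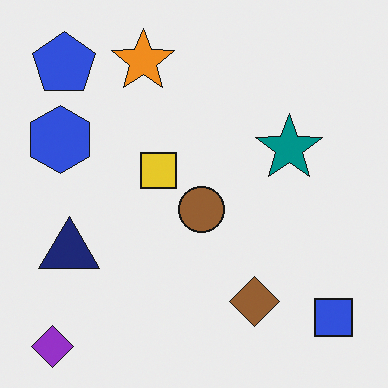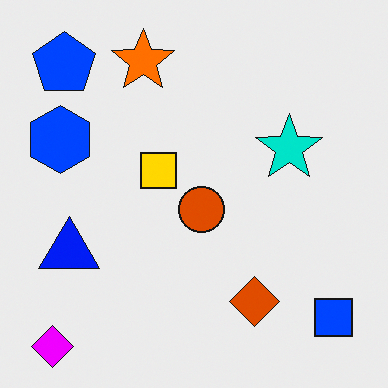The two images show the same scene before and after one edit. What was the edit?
The second image is the first made much more vivid (saturation change).

All colors are more vivid — a global saturation change.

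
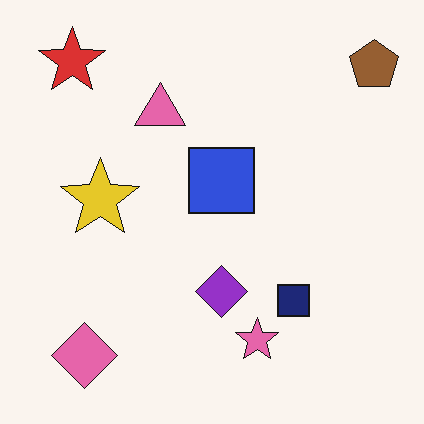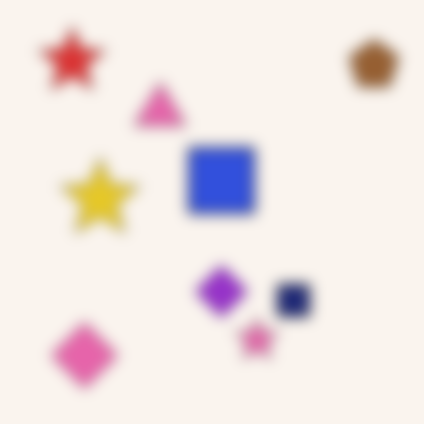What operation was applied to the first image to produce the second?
Strongly gaussian-blurred.

Shape edges and outlines are uniformly softened across the whole image.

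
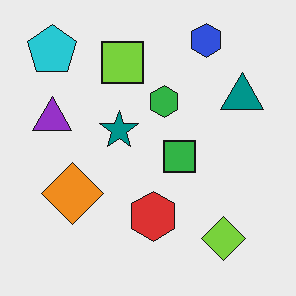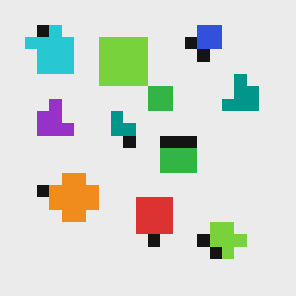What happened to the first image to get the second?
The transformation is: heavily pixelated into large blocks.

Shapes are reduced to large square blocks; fine edges and outlines are lost — a downscale-then-upscale (mosaic) effect.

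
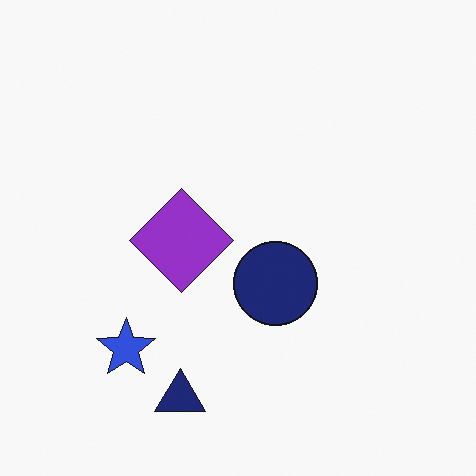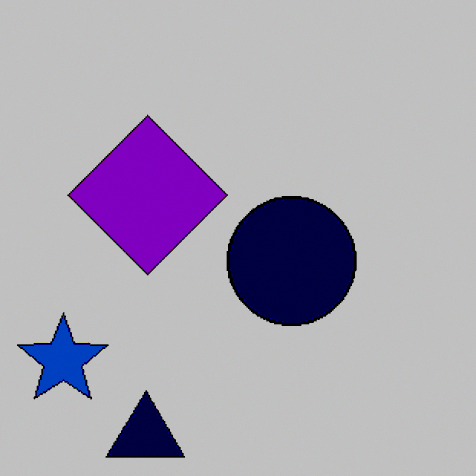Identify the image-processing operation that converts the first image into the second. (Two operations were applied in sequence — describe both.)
The transformation is: cropped slightly and scaled back up, then aggressively posterized.

The visible shapes are larger and the field of view is narrower; shapes near the original edges may be partly or wholly outside the frame — a crop-and-rescale. Each flat color has snapped to a coarser quantized level — most visibly, the near-white background has dropped to a flat grey.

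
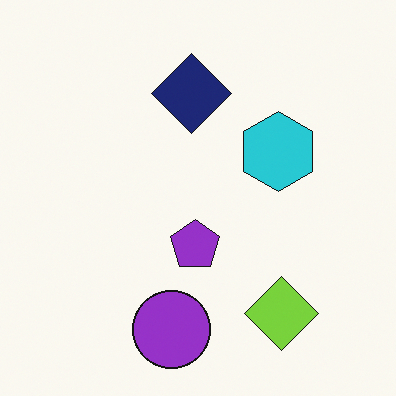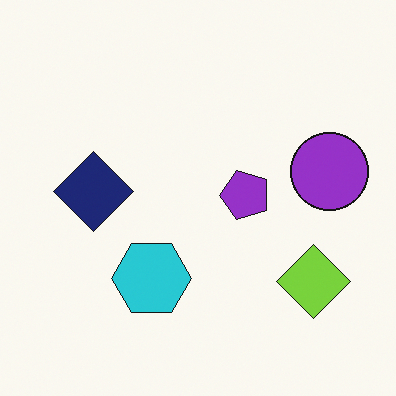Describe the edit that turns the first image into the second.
The image was transposed (reflected across the top-left ↔ bottom-right diagonal).

Shapes have swapped their row and column positions — what was in the top-right is now in the bottom-left — a diagonal reflection.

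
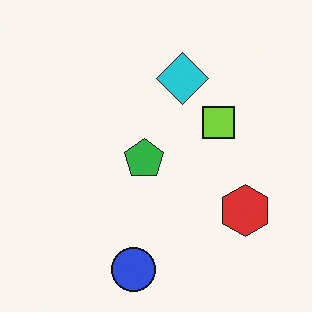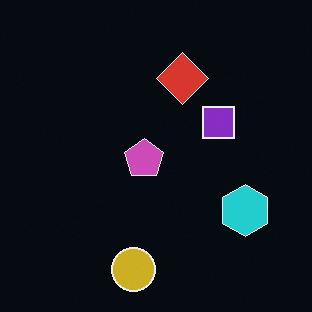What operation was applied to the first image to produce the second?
The image was color-inverted (negative).

The light background has become dark and every shape's color is its complement — a photographic negative.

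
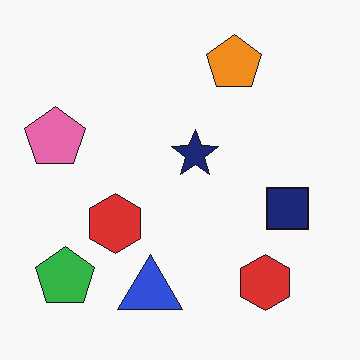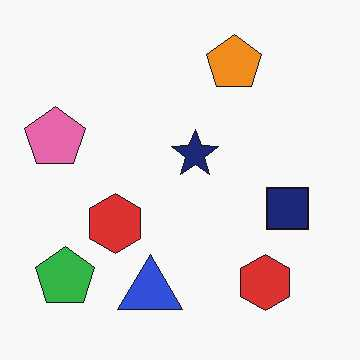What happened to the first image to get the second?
This is the original image given moderate JPEG compression.

Blocky 8×8 compression artifacts appear around shape edges and the flat background shows ringing — characteristic JPEG degradation.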